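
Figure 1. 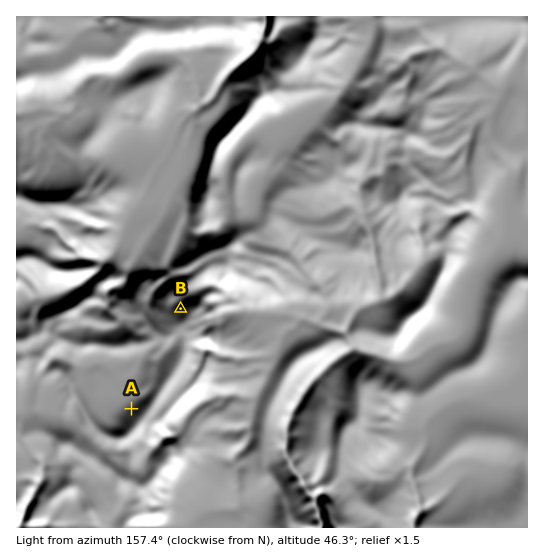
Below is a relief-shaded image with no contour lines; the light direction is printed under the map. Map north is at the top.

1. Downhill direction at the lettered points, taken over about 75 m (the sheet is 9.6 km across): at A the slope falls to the NW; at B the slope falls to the N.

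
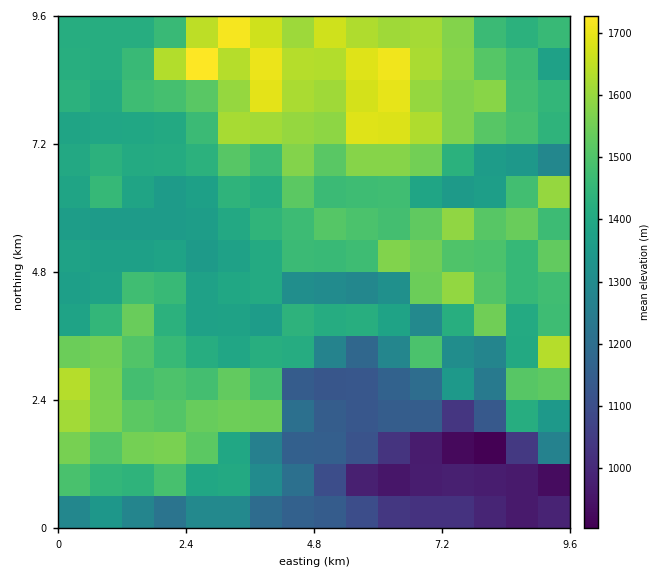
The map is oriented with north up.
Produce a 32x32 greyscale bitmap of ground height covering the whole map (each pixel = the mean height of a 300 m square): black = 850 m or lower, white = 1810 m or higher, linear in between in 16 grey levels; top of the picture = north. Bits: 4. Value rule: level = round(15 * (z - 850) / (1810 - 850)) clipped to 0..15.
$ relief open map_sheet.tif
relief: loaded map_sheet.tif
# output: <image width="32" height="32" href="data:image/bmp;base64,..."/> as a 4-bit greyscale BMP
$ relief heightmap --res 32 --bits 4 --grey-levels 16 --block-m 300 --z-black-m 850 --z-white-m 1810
<image width="32" height="32" href="data:image/bmp;base64,Qk12AgAAAAAAAHYAAAAoAAAAIAAAACAAAAABAAQAAAAAAAACAAATCwAAEwsAABAAAAAAAAAAAAAAABEREQAiIiIAMzMzAERERABVVVUAZmZmAHd3dwCIiIgAmZmZAKqqqgC7u7sAzMzMAN3d3QDu7u4A////AHZmZVZ4iHVFVEMzMzMiIiJ3mpdmZmZVVVVUMzMzIiIimqmJmHd3ZmdlMiIiIiIiIaqpqry5qohkMiIhEiISIRG7qqu7yphlMjNDIiERERJGy7u8u7mJl3ZnZUMyERE2iMu7u6q6q8p2VURVVDIVeIfMu6qqu7zZVERERFVESKqIzMuqqqq8yFRERFVEaEermszLqqqpqqlURERWaKdYm7zLu6qqmZial2VEVpumVnrNq7u6mZmImaqXV4mqdYh6zImbupmIh4mpmZmZl2qpiaqIibupiZmImYmYh2ab3JmaiImrqYiZl3dnZmaKzcupmoiImqmIiJmHeIiKzbqZqZuIiIiYiIiJqZmZm9qZmZq8iIiIiIiJmaqqq825vMqZmoiIiIiImZqauquqm9y7uZmIiIiIiImZqqqqqay6mry6iImYiIiJmaqpqrqYiYis3YmrmIiJqpmrqaqZiHeIiauZmpiJmaqZvKq6q7qYh3d4iImYmZmrqrurzNzLqZiIdoiJmJmavMvLrN3d3LqqqpiIiIiJm83cy7zd3czMu6qpmYiZmau83cu83dzMu8upqqmZu7u7vN3czd3tzLvLqZmZmavN3czd3L3d7sy7uqqYmZmZru7c3czN3d3czKqZiJmZmZvu7ezMzczMzMupmZmZmZmZrN7czM3MzMy7qpmq"/>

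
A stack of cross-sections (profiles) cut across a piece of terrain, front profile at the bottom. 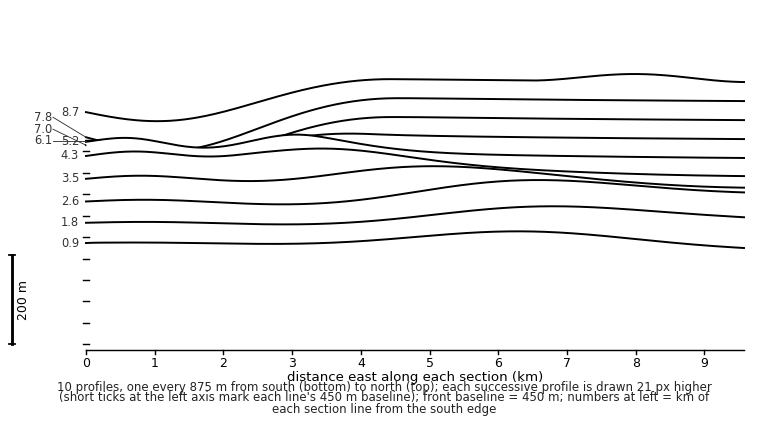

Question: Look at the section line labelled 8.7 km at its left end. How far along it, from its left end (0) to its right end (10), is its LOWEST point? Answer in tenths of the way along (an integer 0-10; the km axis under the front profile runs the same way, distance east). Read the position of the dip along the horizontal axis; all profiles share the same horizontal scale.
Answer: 1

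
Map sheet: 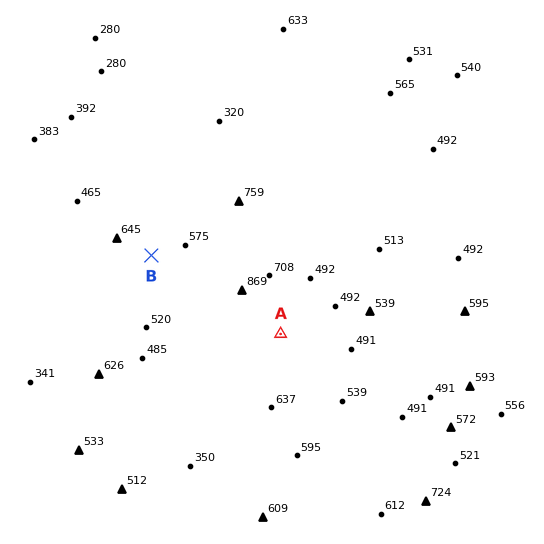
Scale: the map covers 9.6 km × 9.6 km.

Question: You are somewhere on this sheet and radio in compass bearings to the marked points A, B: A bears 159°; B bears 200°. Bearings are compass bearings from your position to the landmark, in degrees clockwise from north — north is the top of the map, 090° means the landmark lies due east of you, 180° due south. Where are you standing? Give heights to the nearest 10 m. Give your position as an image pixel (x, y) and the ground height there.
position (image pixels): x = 200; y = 123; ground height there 310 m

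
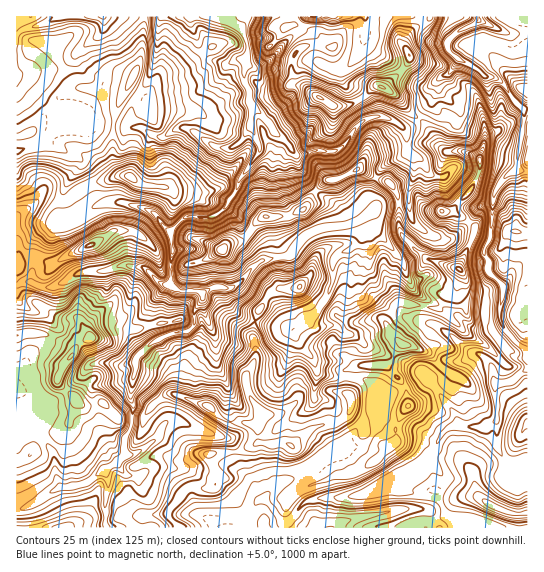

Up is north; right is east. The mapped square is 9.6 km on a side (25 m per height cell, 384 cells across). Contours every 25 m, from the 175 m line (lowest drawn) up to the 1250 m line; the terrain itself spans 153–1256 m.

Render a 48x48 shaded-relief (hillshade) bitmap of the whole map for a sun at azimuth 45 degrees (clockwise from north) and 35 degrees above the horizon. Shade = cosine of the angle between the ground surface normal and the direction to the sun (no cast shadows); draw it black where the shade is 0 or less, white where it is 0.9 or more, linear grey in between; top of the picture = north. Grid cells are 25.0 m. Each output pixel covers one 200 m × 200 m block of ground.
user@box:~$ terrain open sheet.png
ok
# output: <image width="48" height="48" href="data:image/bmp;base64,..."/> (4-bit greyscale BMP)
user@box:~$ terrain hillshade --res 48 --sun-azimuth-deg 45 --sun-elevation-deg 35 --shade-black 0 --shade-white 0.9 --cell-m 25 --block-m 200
<image width="48" height="48" href="data:image/bmp;base64,Qk32BAAAAAAAAHYAAAAoAAAAMAAAADAAAAABAAQAAAAAAIAEAAATCwAAEwsAABAAAAAAAAAAAAAAABEREQAiIiIAMzMzAERERABVVVUAZmZmAHd3dwCIiIgAmZmZAKqqqgC7u7sAzMzMAN3d3QDu7u4A////AMy7zMyomZeMypmZq6iavMy6mIiaqZdTVru7u8yompirqYmZq5mqzMy7uqq7mHVHqqqqu7ypq6iJh3iaqYmqu8zMvMy6h2e+3Jmqqqupu5iJmImqmZmZmIiau7qpmJvuy5mZiZuquZiaqZqqmZmZmHd3iaqqmJzbqpmZeJqpmZiZh5upiIeJqZmHeJmpiKu7mZmpiZmamJmYeKqYdmZ5mqqZiImZibzLiKqoiaqZl5mYm8uYeHiZmZmZmaupmrzJd6qYmaqZh5mavLhniqu6mImaqsuqq8y4ZqqZmamJqImal0Romqu6qZiqqrqZq6qod6qZmZmMyYmHQkq5m7u7upm6mYmqqImpiJqYeLrP6IlkWN63rcu8qYq6mJzLmIm6mqqGe93/2IeLze12zcq8mJzKmb7biJzKqql2rd3uyYi93dpIzLrNqby5iM64ib3KmZl4q8zduXirzMdJzMvdqJqYituHnN2orJmIqqu6qXmrvLZpvdzcdomqq6dpvMuJzZmZmoZ5qZqrzLh3vu3JZ6zKh3eru6ic25mZmYm7qJmbzcdW3+yoisuWaL3LuHvdt7vLmL3sqYeZu5VZ3bqqmZhme927d63cZcy5ic7Lu7ma23eZqqmZh4iIrMqXab3KaLqrqt3LzN3f63qXmpd4iKupqqqHiM3KeZvdqt3M3e/u6ouoiHZomqupmt2Hic3beLzLqt7N3v/YdYh3V5mqq6qqnOlpiM76d6mJq8y979dgEzNoaLzMzKu5nbVmWO/lZ6mZh3ebuTaCZjJomcyr3Ku5rWJXjf+Eibq7l1VnYzzldTaYirqK27u6uhO9zd12iczcqZmYZa/jRYvKh4mau8y6ohztqcmmiM3tupq6nP+Dnbvch2eJu7uqUK+2VarViczLq6qt7/5K3rmodndmmaqpRdtCNr/XrMuqmavN79I3qJpke8qIiZmpV7Y1m+/pvMuqqZq7pjJmVoplrdurqImZRqiLzL3pvbq7uql2M1abvMq2vcurdWd0GMzMp7vLvJm9y6l1WbvN3d66vtylKJZEfu3Llpu8u5re3KmZztve7v7cvN2SbLmb7+yXdkvMuqzdy6qrztzf//7by8xkvJe97tpUYy3Mqau7qqqs3dzv/9usyso0hmWN7bdGma/cvJqqqqqrzMze64itqrUAA2dt7aeL3ZvrvaqqqqmauorLl4q8qmAAJXiM7Iet23rtzaqqqpmJmJqqmavMpyAAFIaKlVnMunv97qqpmZiJmau7u7zccwABOLlkIozLuX796qmZmZmJmrvLu8zbYgAlv+t0J93LqZ/tk5mZmqmYmrvLvM3bYAKM/9p3vdy7qu/ZaJmZqqmZq8vMzM3aYAa+7LmbzKmrzf6HrJiJq6qqrMzMzLu5ICe8qau7qHnN/rZ6u4iJqqu7rN3Ny6mnAEaqiKqqdI7/+Giqqomquru6nN3NyqvHAViamrupVd/uuKq7qpq7vMy6nN3Ny97VE3mrzMuped26qqu6iZvMzNy5q97dzd22MnnO3Lqpm8uZqMyGiQ=="/>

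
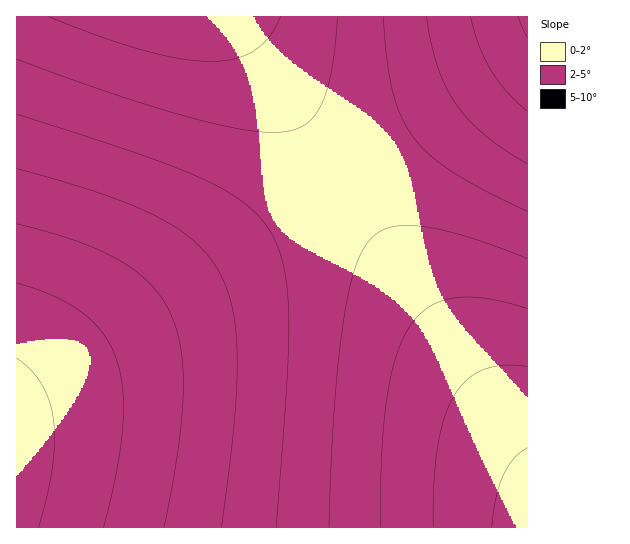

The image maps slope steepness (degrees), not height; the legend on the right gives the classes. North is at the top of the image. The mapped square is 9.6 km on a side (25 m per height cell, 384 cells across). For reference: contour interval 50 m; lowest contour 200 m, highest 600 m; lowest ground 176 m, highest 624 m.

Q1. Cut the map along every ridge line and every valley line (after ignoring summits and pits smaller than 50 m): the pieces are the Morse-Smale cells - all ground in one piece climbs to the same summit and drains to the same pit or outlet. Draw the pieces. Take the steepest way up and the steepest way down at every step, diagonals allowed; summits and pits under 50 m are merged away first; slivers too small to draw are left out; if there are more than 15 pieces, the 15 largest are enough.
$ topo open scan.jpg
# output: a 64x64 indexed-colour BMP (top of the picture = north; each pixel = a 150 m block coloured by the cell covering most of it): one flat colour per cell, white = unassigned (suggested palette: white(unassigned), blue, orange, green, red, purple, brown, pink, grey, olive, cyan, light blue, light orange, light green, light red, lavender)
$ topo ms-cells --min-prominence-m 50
<image width="64" height="64" href="data:image/bmp;base64,Qk12CAAAAAAAAHYAAAAoAAAAQAAAAEAAAAABAAQAAAAAAAAIAAATCwAAEwsAABAAAAAAAAAA////ALR3HwAOf/8ALKAsACgn1gC9Z5QAS1aMAMJ34wB/f38AIr28AM++FwDox64AeLv/AIrfmACWmP8A1bDFABERERERERERERERERERERERERERERERERERERERERERERERERERERERERERERERERERERERERERERERERERERERERERERERERERERERERERERERERERERERERERERERERERERERERERERERERERERERERERERERERERERERERERERERERERERERERERERERERERERERERERERERERERERERERERERERERERERERERERERERERERERERERERERERERERERERERERERERERERERERERERERERERERERERERERERERERERERERERERERERERERERERERERERERERERERERERERERERERERERERERERERERERERERERERERERERERERERERERERERERERERERERERERERERERERERERERERERERERERERERERERERERERERERERERERERERERERERMRERERERERERERERERERERERERERERERERERERERERMxEREREREREREREREREREREREREREREREREREREREREzEREREREREREREREREREREREREREREREREREREREREzMREREREREREREREREREREREREREREREREREREREREzMxERERERERERERERERERERERERERERERERERERERETMzERERERERERERERERERERERERERERERERERERERETMzMiERERERERERERERERERERERERERERERERERERETMzMyIhERERERERERERERERERERERERERERERERERERMzMzIiIhERERERERERERERERERERERERERERERERERMzMzMiIiIRERERERERERERERERERERERERERERERERMzMzMyIiIiIREREREREREREREREREREREREREREREREzMzMzIiIiIiEREREREREREREREREREREREREREREREzMzMzMiIiIiIiEREREREREREREREREREREREREREREzMzMzMyIiIiIiIhERERERERERERERERERERERERERETMzMzMzIiIiIiIiIhERERERERERERERERERERERERETMzMzMzMiIiIiIiIiIRERERERERERERERERERERERETMzMzMzMyIiIiIiIiIiIRERERERERERERERERERERERMzMzMzMzIiIiIiIiIiIiERERERERERERERERERERERMzMzMzMzMiIiIiIiIiIiIhERERERERERERERERERERMzMzMzMzMyIiIiIiIiIiIiIhEREREREREREREREREREzMzMzMzMzIiIiIiIiIiIiIiIREREREREREREREREREzMzMzMzMzMiIiIiIiIiIiIiIiIREREREREREREREREzMzMzMzMzMyIiIiIiIiIiIiIiIiERERERERERERERETMzMzMzMzMzIiIiIiIiIiIiIiIiIiERERERERERERETMzMzMzMzMzMiIiIiIiIiIiIiIiIiIhERERERERERETMzMzMzMzMzMyIiIiIiIiIiIiIiIiIiIhERERERERERMzMzMzMzMzMzIiIiIiIiIiIiIiIiIiIiIRERERERERMzMzMzMzMzMzMiIiIiIiIiIiIiIiIiIiIiIRERERERMzMzMzMzMzMzMyIiIiIiIiIiIiIiIiIiIiIiERERERMzMzMzMzMzMzMzIiIiIiIiIiIiIiIiIiIiIiIiEREREzMzMzMzMzMzMzMiIiIiIiIiIiIiIiIiIiIiIiIhEREzMzMzMzMzMzMzMyIiIiIiIiIiIiIiIiIiIiIiIiIhEzMzMzMzMzMzMzMzIiIiIiIiIiIiIiIiIiIiIiIiIiITMzMzMzMzMzMzMzMiIiIiIiIiIiIiIiIiIiIiIiIiIkQzMzMzMzMzMzMzMyIiIiIiIiIiIiIiIiIiIiIiIiIkREMzMzMzMzMzMzMzIiIiIiIiIiIiIiIiIiIiIiIiIiREREMzMzMzMzMzMzMiIiIiIiIiIiIiIiIiIiIiIiIiRERERDMzMzMzMzMzMyIiIiIiIiIiIiIiIiIiIiIiIiRERERERDMzMzMzMzMzIiIiIiIiIiIiIiIiIiIiIiIiJEREREREQzMzMzMzMzMiIiIiIiIiIiIiIiIiIiIiIiJEREREREREQzMzMzMzMyIiIiIiIiIiIiIiIiIiIiIiJEREREREREREMzMzMzMzIiIiIiIiIiIiIiIiIiIiIiIkREREREREREREMzMzMzMiIiIiIiIiIiIiIiIiIiIiIkRERERERERERERDMzMzMyIiIiIiIiIiIiIiIiIiIiIkRERERERERERERERDMzMzIiIiIiIiIiIiIiIiIiIiIiREREREREREREREREQzMzMiIiIiIiIiIiIiIiIiIiIiREREREREREREREREREQzMyIiIiIiIiIiIiIiIiIiIiREREREREREREREREREREMzIiIiIiIiIiIiIiIiIiIiJEREREREREREREREREREREMiIiIiIiIiIiIiIiIiIiJERERERERERERERERERERERCIiIiIiIiIiIiIiIiIiJEREREREREREREREREREREREIiIiIiIiIiIiIiIiIiIkREREREREREREREREREREREQiIiIiIiIiIiIiIiIiIkRERERERERERERERERERERERCIiIiIiIiIiIiIiIiIkRERERERERERERERERERERERE"/>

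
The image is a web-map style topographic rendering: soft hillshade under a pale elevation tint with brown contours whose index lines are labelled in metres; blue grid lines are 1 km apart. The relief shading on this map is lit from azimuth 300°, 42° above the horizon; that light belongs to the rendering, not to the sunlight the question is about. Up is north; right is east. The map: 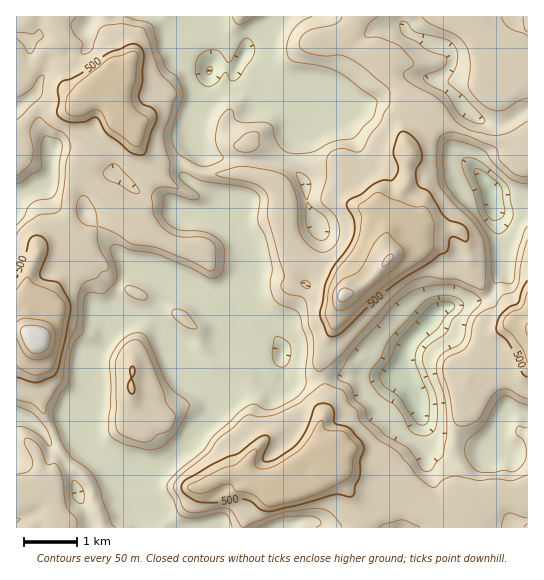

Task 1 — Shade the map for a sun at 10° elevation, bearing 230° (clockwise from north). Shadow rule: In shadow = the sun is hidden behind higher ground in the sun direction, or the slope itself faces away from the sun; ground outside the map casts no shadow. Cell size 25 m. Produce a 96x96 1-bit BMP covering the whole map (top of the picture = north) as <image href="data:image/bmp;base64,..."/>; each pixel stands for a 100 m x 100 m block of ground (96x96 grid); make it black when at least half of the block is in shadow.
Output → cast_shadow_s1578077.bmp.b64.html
<image width="96" height="96" href="data:image/bmp;base64,Qk2+BAAAAAAAAD4AAAAoAAAAYAAAAGAAAAABAAEAAAAAAIAEAAATCwAAEwsAAAIAAAAAAAAA////AAAAAAAAAHwAAAAAAAAAAAAAGHAAAAAAAAAAAAAAGPAAAAAAAAAAAAAAOOAAAAAAAAAAAAAAeOAAAAAAAAAAAAAAceAAAAAAAAAAAAAAceAAAAAAAAAAAAAAccAAAAAAAAAAAAAAY8AAAAAAAAAIAAAA58AAAAAAAAAcB/gAx4AAAAAAAYA8B/wA34AAAAYAAcA8D/wAvwAAAAcAAcB8D4AEfgAAAAeAAMB8DgAOeAAAAAMAAOH8AAAO8AAAAAAAAef4AAAe4AAAAAAAA//4AAA84AAAAAAAB//4AAB9wAAAAAAAP//4AAB5wAACAAAAP//4AAADwAACAAAAP/94AAADgAACAA8APf/4AAADgAACAA+AOf/4AAABgAAAAAfAG//wAAABgAAHwAEAA//wAAAAAAAPgAAAB//wAAAAAAAfAAAAH//wAAAAYAA/AAAAP//gAAAA4AA/AAAAD//AAAAB8AA+AAAAAA8AAAAB8AB+AAAAAAAAAAAB+AB+AAAAAAAAAAAB+AD8AAAAAAAAAAAD+AD8AAAAAAAAAAAD/AH4AAAAAAAAAAAD/AP4AAAAAAAAAAAH/AP4AAAAAAAAAAAf/gHwAAAAAAAAAAA//wAAIAAAAAAAAAA//wAAYAAAAAAAAAAP/4ABwAAAAAAAAAAAf4ABwAAAAAAAAAQA/8AAAAAAAAAAAAAB/8AAAAAAAAAAAAAD/8HAAAAAAgAAAAAf/wPAAAAAAwAAANgf+AMAAAAAAQAAAPgfwDAAAAAAAAAAAPAPADgAAgAAAAAAAPAAAHgABwAAAAAAAPAAAHgABwAAAAAAAPAEAPgAB4AAAAGAAPAGAfAAB4ABwAHAAfAGAYAAD4ADwAPAAfAPAAAD/4AHwACAAfAOAAAP/4AHwAAAD/AAAAAf/4AHgAAAD/AAAAA//wAHgAABH/gAGAA/gAAHAAADn/gAGAA/AAAGAAAH3/gAAAAeAAAOAABH//AAAAA8AAAOAALH//AAAAAQYAAOAAYH//AAAAAB4AAOAA4H//AAAAADwAAeAAAz/+AAAAAHgAA+AAAx/8AAAAAHAAB8AAAR/4AAAAAAOAf4AAAB/wAMAAAE+AfAAAAD/AAcAAAP8AAAAAAJ4AAeAAAPwAAAAAAZ4AAcAACPgAAgBwA94AAcAADfgADgBgB9wAAAAADfAADgAAB8AAAAAADvAAHAAAB4A4AAAABnAB/AAAAAH4AAAAB3AAfAAAAAPwAAAAH3AAAAAAAAfgAAAAP3AAAAAAAA+AAAAAf7AAAAAAAA+AAAAAfjgAAAAAAB8AAAAAfDgAAAAAAH4AAAAAPHgAAAAAAfwAAAAAOP0AAAAAA/AAAAAAOf+AAAAAAeAAAAAAPf+AAAAAAAAAAAAAP/+AAAAAAAAAAAAAP/AAAAAAAAAAAAAAP+AAAAAAAAAAAAADP+AAAAAABwAAAAAAP8AAAAAADgAAAAAAP+AAAAAAHgAAAAEAD+AAAAAAHAAAAAEAD+AAAAAAAAAAAAAA/+AAAAAAAAAAAAAH/+AAAAAAAAAAA="/>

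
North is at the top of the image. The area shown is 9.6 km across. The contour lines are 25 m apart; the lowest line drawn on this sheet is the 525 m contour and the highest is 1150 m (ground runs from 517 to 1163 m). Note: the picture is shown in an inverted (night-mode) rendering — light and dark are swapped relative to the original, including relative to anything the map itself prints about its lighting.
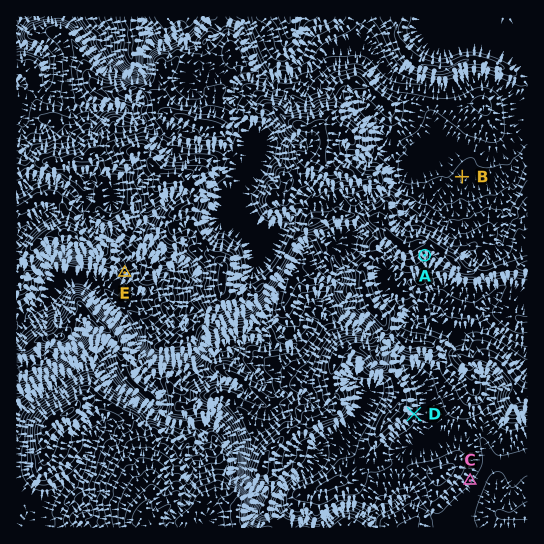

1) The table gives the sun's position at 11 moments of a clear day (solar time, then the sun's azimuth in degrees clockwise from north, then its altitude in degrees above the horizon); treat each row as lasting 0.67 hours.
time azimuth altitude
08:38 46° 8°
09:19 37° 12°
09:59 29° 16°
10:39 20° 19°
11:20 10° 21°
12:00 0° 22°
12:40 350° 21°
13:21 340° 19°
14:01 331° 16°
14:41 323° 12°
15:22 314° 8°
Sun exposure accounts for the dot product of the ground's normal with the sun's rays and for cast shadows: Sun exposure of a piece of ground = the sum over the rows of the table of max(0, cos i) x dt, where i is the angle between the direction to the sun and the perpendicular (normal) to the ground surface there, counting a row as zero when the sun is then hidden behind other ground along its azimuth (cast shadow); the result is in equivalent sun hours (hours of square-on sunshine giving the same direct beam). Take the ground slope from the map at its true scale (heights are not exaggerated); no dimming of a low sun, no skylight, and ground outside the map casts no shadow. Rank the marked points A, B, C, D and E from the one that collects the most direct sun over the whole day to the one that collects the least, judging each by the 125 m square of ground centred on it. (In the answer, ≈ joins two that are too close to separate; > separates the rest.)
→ B > D ≈ C > E ≈ A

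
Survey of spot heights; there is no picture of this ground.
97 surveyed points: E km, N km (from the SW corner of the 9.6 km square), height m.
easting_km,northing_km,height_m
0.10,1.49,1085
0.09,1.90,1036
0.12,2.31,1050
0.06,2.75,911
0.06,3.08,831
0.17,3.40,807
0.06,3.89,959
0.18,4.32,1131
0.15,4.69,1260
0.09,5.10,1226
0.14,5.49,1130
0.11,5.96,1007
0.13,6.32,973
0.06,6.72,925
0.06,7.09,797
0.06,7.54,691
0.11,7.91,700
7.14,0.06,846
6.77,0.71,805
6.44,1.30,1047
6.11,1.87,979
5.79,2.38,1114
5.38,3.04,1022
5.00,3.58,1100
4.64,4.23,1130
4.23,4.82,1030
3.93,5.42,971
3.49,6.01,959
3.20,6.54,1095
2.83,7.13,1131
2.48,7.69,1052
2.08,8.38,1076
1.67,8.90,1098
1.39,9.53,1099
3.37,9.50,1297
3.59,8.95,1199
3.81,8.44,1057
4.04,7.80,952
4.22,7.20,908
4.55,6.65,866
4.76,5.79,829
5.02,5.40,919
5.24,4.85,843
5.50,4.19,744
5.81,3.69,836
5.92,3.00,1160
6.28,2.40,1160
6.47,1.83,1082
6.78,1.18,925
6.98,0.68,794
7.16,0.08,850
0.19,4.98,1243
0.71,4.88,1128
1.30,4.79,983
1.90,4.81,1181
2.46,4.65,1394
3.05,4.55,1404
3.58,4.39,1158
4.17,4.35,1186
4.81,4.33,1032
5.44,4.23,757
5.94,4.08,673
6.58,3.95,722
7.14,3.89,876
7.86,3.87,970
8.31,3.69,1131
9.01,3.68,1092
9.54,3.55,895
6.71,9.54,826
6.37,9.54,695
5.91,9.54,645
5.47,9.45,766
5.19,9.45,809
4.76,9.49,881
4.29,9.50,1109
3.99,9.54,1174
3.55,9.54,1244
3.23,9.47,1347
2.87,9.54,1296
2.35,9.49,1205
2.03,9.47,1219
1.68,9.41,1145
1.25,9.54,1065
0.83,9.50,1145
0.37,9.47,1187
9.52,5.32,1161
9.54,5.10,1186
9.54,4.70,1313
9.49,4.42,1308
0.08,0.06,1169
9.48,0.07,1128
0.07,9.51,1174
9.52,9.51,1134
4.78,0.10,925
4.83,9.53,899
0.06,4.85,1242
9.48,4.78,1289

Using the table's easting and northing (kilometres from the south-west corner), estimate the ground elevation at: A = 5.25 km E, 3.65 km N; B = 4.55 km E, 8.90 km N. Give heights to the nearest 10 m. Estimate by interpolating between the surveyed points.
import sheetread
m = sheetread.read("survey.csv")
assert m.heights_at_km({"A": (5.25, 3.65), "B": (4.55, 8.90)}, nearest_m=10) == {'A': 980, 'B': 910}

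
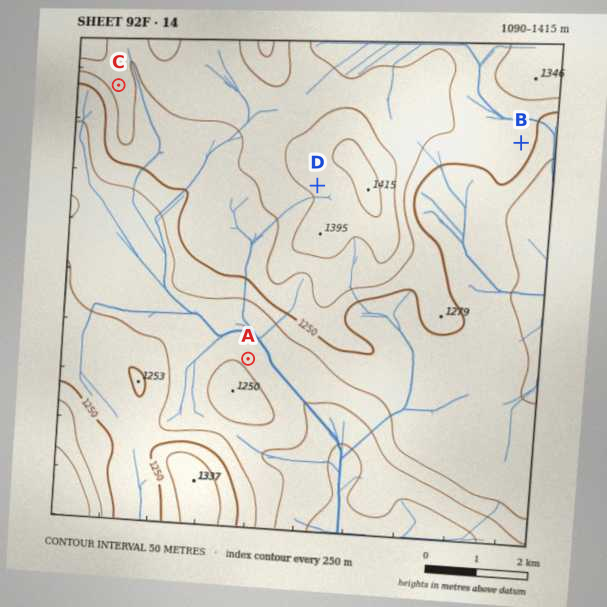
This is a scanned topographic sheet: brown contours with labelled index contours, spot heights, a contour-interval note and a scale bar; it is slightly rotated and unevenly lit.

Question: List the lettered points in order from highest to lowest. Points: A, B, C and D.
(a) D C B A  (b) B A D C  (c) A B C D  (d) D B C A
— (a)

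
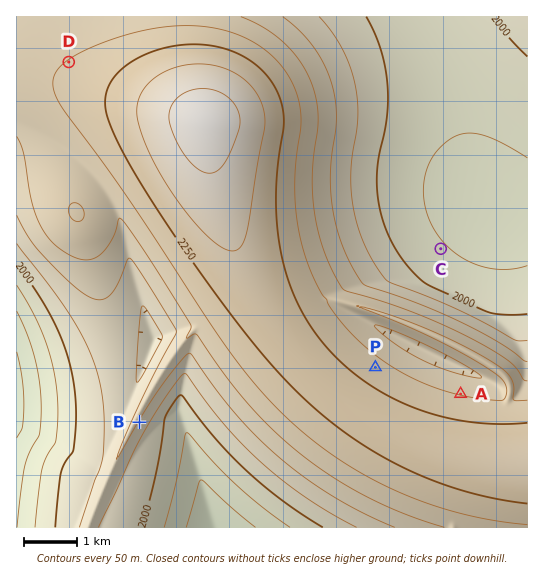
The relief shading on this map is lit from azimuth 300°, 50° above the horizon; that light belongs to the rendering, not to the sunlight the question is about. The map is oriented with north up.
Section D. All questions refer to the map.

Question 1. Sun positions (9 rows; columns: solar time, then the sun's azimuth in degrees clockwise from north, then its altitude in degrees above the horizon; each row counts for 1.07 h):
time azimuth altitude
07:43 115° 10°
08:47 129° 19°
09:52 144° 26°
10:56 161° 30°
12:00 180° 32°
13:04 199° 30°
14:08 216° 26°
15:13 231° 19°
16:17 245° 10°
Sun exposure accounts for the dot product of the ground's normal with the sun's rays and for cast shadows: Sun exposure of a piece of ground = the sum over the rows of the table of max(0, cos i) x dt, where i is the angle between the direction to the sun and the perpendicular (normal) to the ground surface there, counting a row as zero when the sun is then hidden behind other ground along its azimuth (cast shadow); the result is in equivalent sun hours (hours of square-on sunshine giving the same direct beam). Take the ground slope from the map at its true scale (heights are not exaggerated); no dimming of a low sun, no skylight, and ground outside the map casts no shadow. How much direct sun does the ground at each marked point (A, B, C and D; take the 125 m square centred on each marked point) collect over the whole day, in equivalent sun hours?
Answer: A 2.8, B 4.3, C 3.4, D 3.4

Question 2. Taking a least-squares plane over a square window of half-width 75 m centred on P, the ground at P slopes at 6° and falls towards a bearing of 36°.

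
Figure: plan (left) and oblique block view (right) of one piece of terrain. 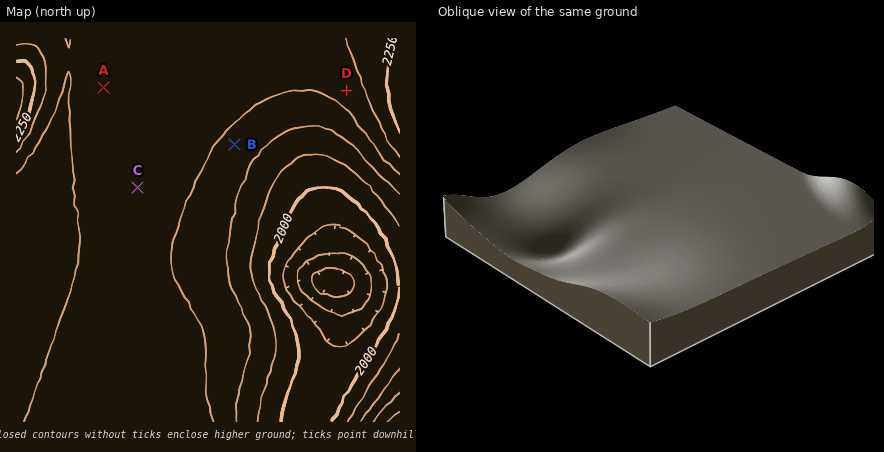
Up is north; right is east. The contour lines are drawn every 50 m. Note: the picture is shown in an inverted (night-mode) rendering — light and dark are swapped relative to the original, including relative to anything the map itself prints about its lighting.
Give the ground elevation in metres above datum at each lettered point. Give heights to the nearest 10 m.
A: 2160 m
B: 2140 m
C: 2160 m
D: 2170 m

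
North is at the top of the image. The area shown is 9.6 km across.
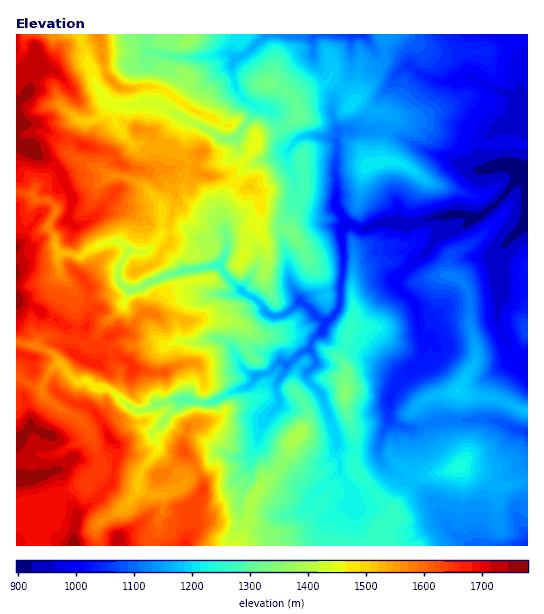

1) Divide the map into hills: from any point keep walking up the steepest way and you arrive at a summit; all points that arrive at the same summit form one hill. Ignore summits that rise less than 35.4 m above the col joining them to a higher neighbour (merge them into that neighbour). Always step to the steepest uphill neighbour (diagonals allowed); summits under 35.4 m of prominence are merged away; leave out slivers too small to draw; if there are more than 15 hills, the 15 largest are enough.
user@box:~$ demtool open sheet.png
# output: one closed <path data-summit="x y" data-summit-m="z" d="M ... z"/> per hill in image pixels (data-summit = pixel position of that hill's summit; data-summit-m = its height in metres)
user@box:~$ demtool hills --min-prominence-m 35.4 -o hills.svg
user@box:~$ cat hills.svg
<path data-summit="74 545" data-summit-m="1780" d="M527 34l-288 0-7 14-1 7-12-1-36 4-18-4-17-1-1 8 3 4 12 2 21 11 2 6-16 25-14-7-37 4-3 17 18 22 10-2 22 8 12 0 4-4-2 4 1 5 9 7-5 13 0 17 3 6 16 15 6 1 14 12 4 8-20 7-18-13-26 4-16 18-18 0-2 2-8 15 0 12 6 7 4 2-5 12 1 7 12 6 28 32 14-5 20 1 11-4 12 1 11 9 10 20 12 8-6 10-38 16-6 1-23-4-2 5-15 15 10 8 22 8 36 23 10-1 12-8-4 12 0 16-12 23 1 20-3 9-6 11 0 6 237-1-19-16-14-26-10-10-42-29-4-8-1-9-31 2-10-3-1 6 4 8 0 12-19 15-10-9-13-5-17-15-20-12-2-13 6-14 14-15-3-19 11-20 6-6 13 11 4 0 6-6 0-4-7-11 2-5 2-5 10-8 2-8 10-8 5-11 0-20 4-24-3-29 6-8-11-15 1-25-2-15 2-12-1-16 3-9 23 0 16-2 9 1 36 20 26 8 24 12 12 0 16-5 14 2 6 6-23 29-15 12-9 4-11-4-16 1 1 8 5 8-15 7-16 19-8 4-18 18 1 8 16 14 6 22 10-1 20-19 9-5 31-5 10-5 0-35 4-6 25-24z"/><path data-summit="17 300" data-summit-m="1771" d="M19 191l-3 1 1 150 21 4 13 7 24 28 11 0 8 6 15 2 26 21 15-1 23-10 17 0 16 4 37-14 9-6 3-7-12-8-10-20-11-9-12-1-11 4-20-1-14 5-21-25-20-16 5-16-9-6-1-15 10-17-1-3-7-6-6-1-22 6-12 10-20-3-6-9 0-9-7-8 8-20-7-7-10 0-4-2-4-5z"/><path data-summit="30 152" data-summit-m="1767" d="M79 34l-63 1 0 156 15 3 4 5 4 2 10 0 7 7-8 20 7 8 0 9 6 9 20 3 12-10 22-6 10 4 5 6 17 0 14-16 2-28-14-17-10-7-14-6-16-2-5-4 6-12 19-9 3-6-17-21 1-14 5-4-14-3-12-19z"/><path data-summit="346 393" data-summit-m="1350" d="M446 217l-11 0-24 8-26-3-18 7-9 0-11-6-6 8 3 29-4 24 0 20-5 11-10 8-2 8-10 8-2 5-2 5 7 11 0 4-9 8 1 8 15 16 15 50 9 3 30 0 2-2 9-24 3-28 10-19 20-17 2-23-4-8-3-21-3-6-16-14-1-8 18-18 8-4 16-19 15-7z"/><path data-summit="458 467" data-summit-m="1234" d="M389 417l-10 28 1 15 6 7 25 15 20 17 18 30 8 8 12 9 59-1 0-112-2-2-41-13-19 3-27 0-24 8-6 0-14-6z"/><path data-summit="459 391" data-summit-m="1187" d="M499 286l-5 5-36 7-9 5-20 19-10 2 4 12 0 19-10 12-12 9-10 19-3 21 3 5 12 6 12 2 24-8 27 0 19-3 43 14 0-67-10-3-5-5-13-29-3-9 3-18z"/><path data-summit="371 165" data-summit-m="1213" d="M382 129l-20 2-19-1-4 2-3 8 0 68 13 17 9 4 9 0 18-7 26 3 24-8 11 0 7-3 10 0 8 4 7-1 21-16 22-28-6-6-8-2-6 0-16 5-12 0-24-12-26-8-14-9z"/><path data-summit="17 481" data-summit-m="1771" d="M18 377l-2 0 0 136 10 4 5-11 18-4 9-7 27-12 14-14 1-9-5-17-10-18-6-6-30-18-8-12-7-2z"/><path data-summit="186 545" data-summit-m="1675" d="M253 451l-15 7-5 0-12-7-9 8-3 6-19 10-9 12-18 7 0 18-4 7 0 9-6 9-1 8 78 1 1-6 6-11 3-9-1-20 12-23z"/><path data-summit="297 436" data-summit-m="1395" d="M294 359l-7 6-10 16-1 10 3 5 0 8-14 15-6 14 0 10 39 30 13 5 11 9 18-15 0-12-4-8 0-16-15-43-13-13 0-9z"/><path data-summit="110 439" data-summit-m="1702" d="M86 381l-7 2-3 17-7 13 10 6 9 10 7 14 6 26 38 9 5-11 15-18 0-5-7-11 9-8 20-25-8-1-23 10-15 1-26-21-15-2z"/><path data-summit="99 35" data-summit-m="1574" d="M146 34l-66 1 15 48 12 19 15 4 33-4 14 7 14-20 2-5-2-6-21-11-12-2-3-4 1-9z"/><path data-summit="527 329" data-summit-m="1071" d="M527 223l-24 24-6 10 0 18 3 12 0 14-3 11 2 12 14 33 12 8 3-1z"/><path data-summit="118 545" data-summit-m="1745" d="M138 489l-7 12-8 8-26 15-1 12 2 10 54-1 1-8 6-9 0-9 4-7 0-17-10 0z"/><path data-summit="185 452" data-summit-m="1626" d="M166 421l-14 12 7 11 0 8 27 29 4-6 19-10 11-14-23-16-14-4z"/>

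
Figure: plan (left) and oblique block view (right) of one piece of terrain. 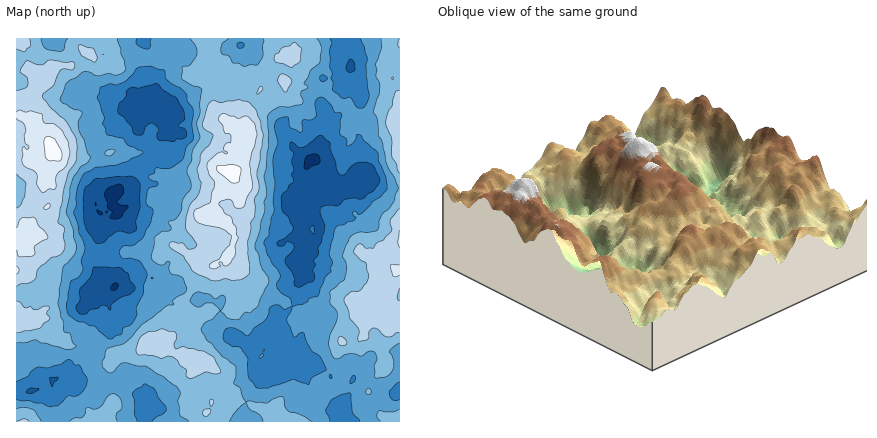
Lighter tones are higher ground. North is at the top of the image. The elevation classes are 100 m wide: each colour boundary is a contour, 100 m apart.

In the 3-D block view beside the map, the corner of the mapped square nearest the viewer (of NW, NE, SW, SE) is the SW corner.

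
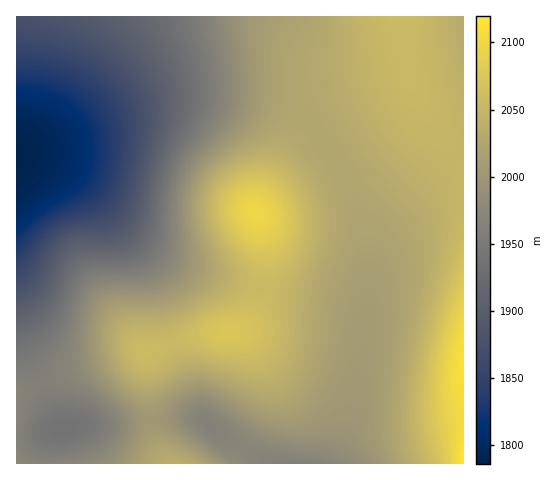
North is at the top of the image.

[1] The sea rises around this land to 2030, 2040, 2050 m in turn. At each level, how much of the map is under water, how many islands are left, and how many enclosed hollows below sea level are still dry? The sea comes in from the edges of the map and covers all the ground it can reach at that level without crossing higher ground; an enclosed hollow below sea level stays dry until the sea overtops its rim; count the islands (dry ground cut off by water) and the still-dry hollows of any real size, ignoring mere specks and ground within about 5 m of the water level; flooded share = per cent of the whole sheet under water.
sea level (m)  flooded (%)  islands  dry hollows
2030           66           1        0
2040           75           1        0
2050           84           1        0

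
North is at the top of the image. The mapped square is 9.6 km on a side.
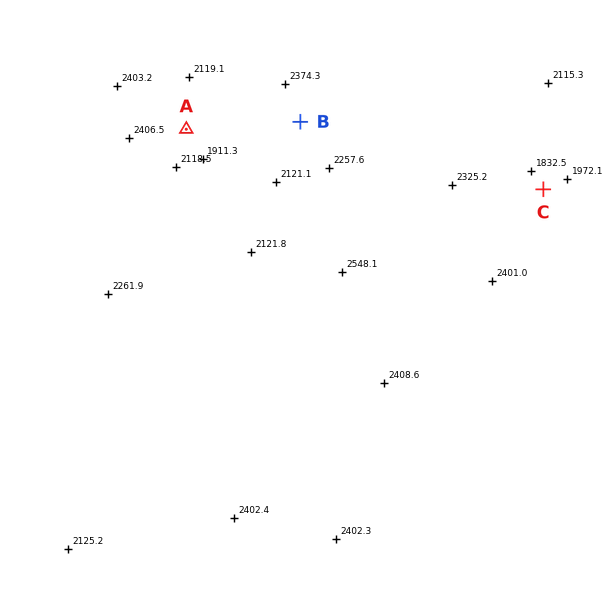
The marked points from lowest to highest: C A B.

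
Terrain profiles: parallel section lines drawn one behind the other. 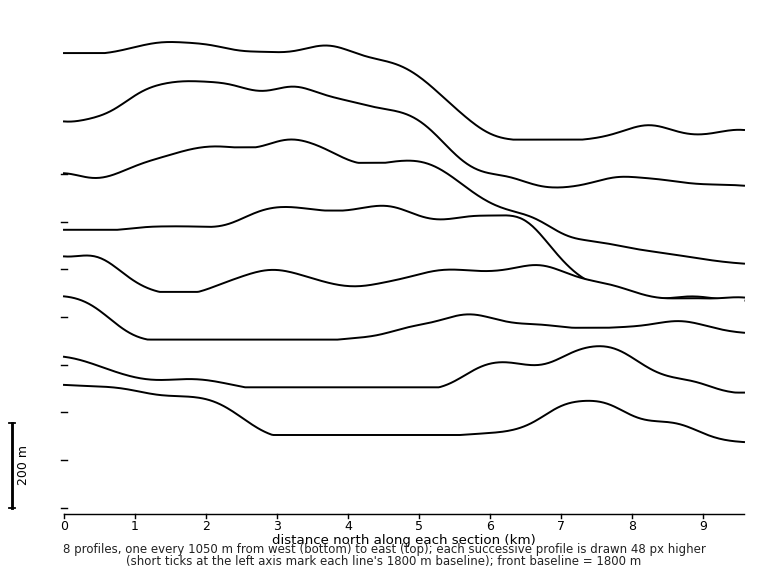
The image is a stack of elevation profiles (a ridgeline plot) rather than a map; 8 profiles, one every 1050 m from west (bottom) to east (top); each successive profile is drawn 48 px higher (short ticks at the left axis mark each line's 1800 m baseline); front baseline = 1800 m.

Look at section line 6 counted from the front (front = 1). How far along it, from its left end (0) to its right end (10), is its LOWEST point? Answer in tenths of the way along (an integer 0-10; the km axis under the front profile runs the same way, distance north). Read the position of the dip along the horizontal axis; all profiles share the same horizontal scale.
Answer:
10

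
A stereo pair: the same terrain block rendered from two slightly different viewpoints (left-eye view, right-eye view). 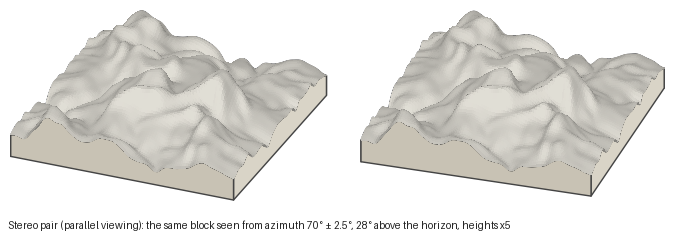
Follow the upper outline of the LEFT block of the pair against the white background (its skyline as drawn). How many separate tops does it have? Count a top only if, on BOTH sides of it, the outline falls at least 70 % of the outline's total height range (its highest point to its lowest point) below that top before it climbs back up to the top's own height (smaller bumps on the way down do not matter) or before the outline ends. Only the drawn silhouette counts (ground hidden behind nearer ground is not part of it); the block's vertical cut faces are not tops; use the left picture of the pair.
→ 0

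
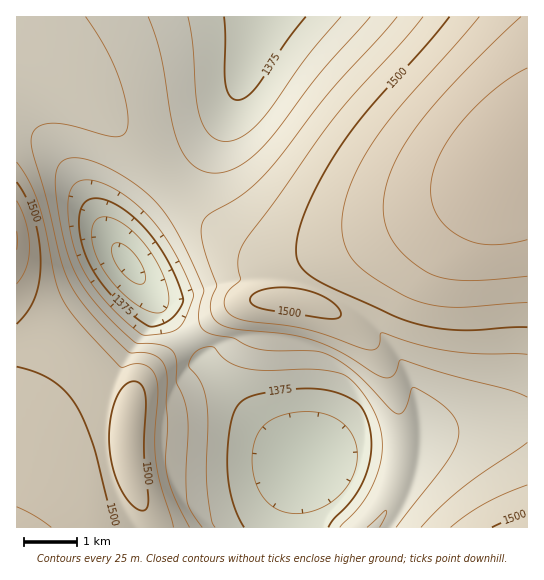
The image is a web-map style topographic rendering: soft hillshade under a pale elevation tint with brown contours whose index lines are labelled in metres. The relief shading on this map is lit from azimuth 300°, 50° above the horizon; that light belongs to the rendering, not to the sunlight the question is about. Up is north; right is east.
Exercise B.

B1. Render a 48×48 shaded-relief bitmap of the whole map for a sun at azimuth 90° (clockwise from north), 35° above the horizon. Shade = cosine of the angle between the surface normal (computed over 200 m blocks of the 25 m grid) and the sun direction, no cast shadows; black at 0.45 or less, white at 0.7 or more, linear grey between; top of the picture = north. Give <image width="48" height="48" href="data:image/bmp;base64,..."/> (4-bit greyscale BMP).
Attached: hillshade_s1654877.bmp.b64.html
<image width="48" height="48" href="data:image/bmp;base64,Qk32BAAAAAAAAHYAAAAoAAAAMAAAADAAAAABAAQAAAAAAIAEAAATCwAAEwsAABAAAAAAAAAAAAAAABEREQAiIiIAMzMzAERERABVVVUAZmZmAHd3dwCIiIgAmZmZAKqqqgC7u7sAzMzMAN3d3QDu7u4A////AIiIiImZh4m8zLqZmIh3UzRnh1VVVmZmZ4iIiIiZd5rNy6qpmYh3ZDNGeGVVVmZmZ4iIiIiYZ6zduqqpmYh3dkI0aHVVVmZmZ4iIiIiHaL3cuqqqmYiHdlMjWIZVZmZmZ4iIiIiGec3LuqqqmZiHdmQiV4dVZmZmd4iIiIh2es3Lu6qqmZiHdmUiRohmZmZmd4iIiIhmit26u7qqmZiHdmUxNohmZmZmd4iIiIhli927u7qqmZiHdmUyNoh2ZmZnd4iIiIhli9y7u7qqmYiHdmUyNol2ZmZ3d4iIiIhlit27u6qpmYiHdmUyNol2Zmd3d4iIiIhlet27uqqZmIiHd2UyRpl2Zmd3d4iIiIhles3LqqmZiIiHd2UyR5h2Znd3d4iIiIh1ac3LqpmIiIiHd2UjWJhmZ3d3d3iIiIiGab3bqZiIiIh3d2QkaJdmd3d3d3iIiIiXaKzcqId3d3h3d1M1eZdnd3d3d4iIiImZeJvMqHZnd3d3dUNWiYZnd3d3d4iIiJmqmImqqGZmd3d3ZEVomHZ3d3d3d4iIiZqruXiIh3ZmZ3dlVVZ5l2Z3d3eId4iImaq7uoZlVVZmZ2ZmZniZdmZ3d3iId4iJmqvMy5YzM0VWZ3Znd4mXZmZ3d3iId5mZq7zMuoYxESRWZ3d3iJh2ZmZ3d4iIh5mqu83cuXUyACNWZ3eIiHdmZmZ3d3iIiKqrzN3cqGQyIiNFZ3iId2ZmZmZ3d3iIiLu83d3Ll1MhI0VWZ3d3ZmZmZmZ3d3eIiMzN7u3KhkISI0VmZmZmZmZmZmZ3d3d4iM3e7u25dTIiNFVmZmZmZmZmZmZ3d3d4iN3v/tyoZCIjRVZmZmZmZmZmZmZnd3d4iN7v/tuXUyI0VWZmZmZmZmZmZmZnd3d3iO7/7cqGQzNFVmZmZmZmZmZmZmZnd3d3iO7u7bl1Q0RWZ3ZmZmZmZmZmZmZmd3d3iN7u26hlRFVnd3dmZmZmZmZmZmZmd3d3iN3dypdlVWZ3d3dmZVVVVVZmZmZmd3d3iMzMqYZlVmeIiHdmZVVVVVVWZmZmZ3d3iLu6mHZmZ3iIiIdmVVVVVVVVZmZmZ3d3iLqpiHZmd4iZmIdmVVVVVVVVVmZmZnd3eKqYh3d3eImZmYd2VVVVVVVVVWZmZnd3eJmId3d3iJmZmYh2VVVVVVVVVVZmZmd3d4iId3d4iJmZmZh2VURVVVVVVVZmZmd3d4iHd3eIiZmaqZh2VURFVVVVVVVmZmZ3d4h3d3iIiZmaqpiGZVRFVVVVVVVWZmZ3d4h3eIiImZmaqpmHZVRFVVVVVVVVZmZnd4h3iIiImZmaqpmHZVVVVVVVVVVVZmZnd4iIiIiImZmaqpmHZlVVVVVVVVVVVmZmd4iIiIiImZmaqpmIdlVVVVVVVVVVVWZmd4iIiIiImZmZqpmYdmVVVVVVVVVVVWZmZ4iIiIiImZmZmZmYd2ZVVVVVVVVVVVZmZoiIiIiImZmZmZmYh2ZlVVVVVVVVVVZmZoiIiIiImZmZmZmYh3ZmVVVVVVVVVVVmZg=="/>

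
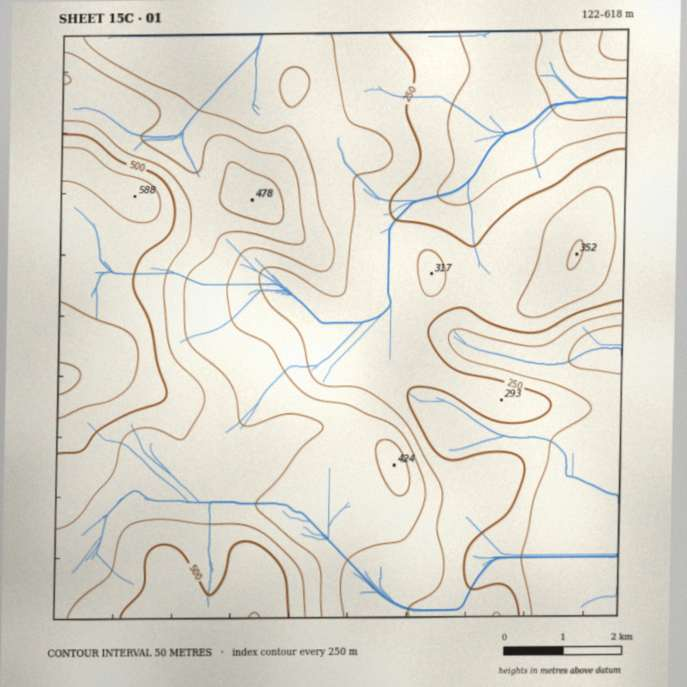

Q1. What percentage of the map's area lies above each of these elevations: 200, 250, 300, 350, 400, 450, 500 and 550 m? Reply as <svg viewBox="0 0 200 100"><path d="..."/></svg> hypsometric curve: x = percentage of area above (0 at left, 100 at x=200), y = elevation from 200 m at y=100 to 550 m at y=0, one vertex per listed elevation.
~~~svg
<svg viewBox="0 0 200 100"><path d="M172 100l-20-14-36-15-29-14-24-14-26-14-15-15-16-14"/></svg>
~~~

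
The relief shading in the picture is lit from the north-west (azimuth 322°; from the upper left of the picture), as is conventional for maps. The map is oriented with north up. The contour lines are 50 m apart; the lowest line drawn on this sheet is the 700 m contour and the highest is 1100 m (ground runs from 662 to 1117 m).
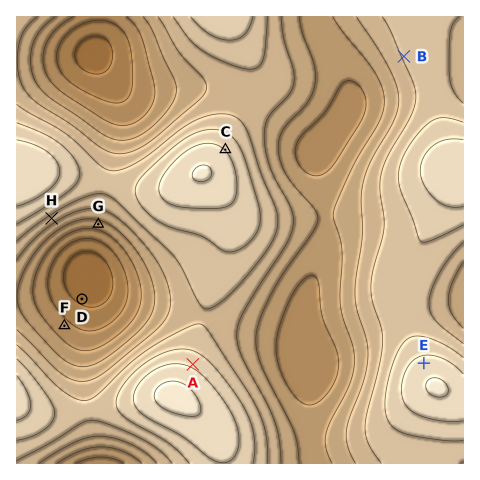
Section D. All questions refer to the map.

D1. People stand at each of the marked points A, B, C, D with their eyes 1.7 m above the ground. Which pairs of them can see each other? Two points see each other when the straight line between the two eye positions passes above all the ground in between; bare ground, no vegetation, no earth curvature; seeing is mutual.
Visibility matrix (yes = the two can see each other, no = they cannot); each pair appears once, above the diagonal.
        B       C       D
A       yes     no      no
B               yes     no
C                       no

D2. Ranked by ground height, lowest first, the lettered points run F G H E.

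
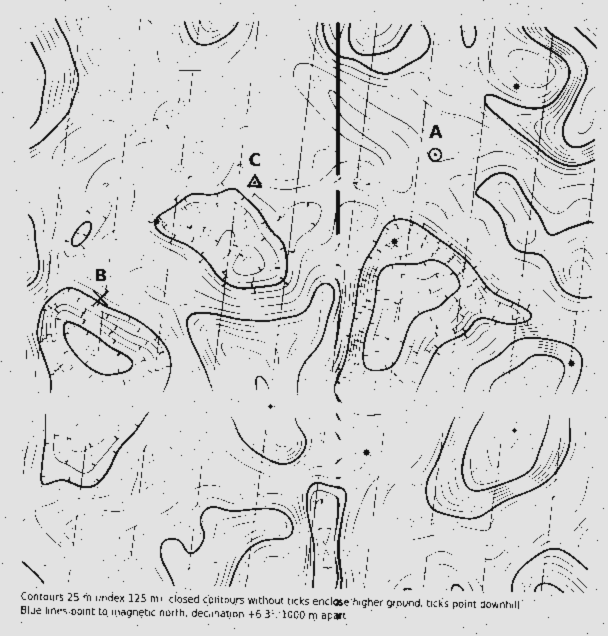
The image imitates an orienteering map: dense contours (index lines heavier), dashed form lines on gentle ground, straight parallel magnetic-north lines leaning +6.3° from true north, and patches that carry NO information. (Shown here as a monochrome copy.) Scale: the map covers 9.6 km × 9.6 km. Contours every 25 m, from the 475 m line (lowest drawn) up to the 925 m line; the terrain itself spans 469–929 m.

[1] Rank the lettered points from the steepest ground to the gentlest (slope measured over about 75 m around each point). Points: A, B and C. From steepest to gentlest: B C A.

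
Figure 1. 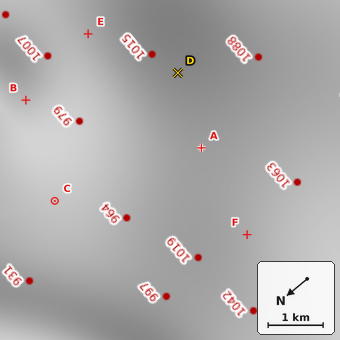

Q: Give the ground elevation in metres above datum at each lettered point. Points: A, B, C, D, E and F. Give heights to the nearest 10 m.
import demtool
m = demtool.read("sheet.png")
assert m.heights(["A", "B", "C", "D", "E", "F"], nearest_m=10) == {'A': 1000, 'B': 990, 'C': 980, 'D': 1020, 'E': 1010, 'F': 1050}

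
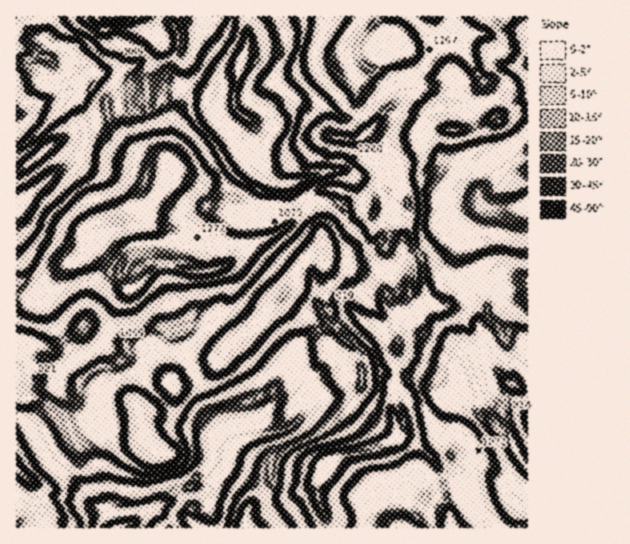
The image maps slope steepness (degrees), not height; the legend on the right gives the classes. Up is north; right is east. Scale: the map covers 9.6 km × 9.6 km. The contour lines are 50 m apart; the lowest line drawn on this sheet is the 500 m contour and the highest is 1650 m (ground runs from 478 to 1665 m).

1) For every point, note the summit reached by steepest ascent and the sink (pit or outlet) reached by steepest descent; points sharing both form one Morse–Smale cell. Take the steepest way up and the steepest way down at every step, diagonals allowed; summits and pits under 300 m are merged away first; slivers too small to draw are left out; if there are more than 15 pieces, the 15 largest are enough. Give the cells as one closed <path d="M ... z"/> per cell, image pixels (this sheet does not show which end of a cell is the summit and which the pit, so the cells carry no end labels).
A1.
<path d="M285 297l-14 8-13 19-31 21-18-16-15-4-7 0-17 7-15 15-3 7 20 29 1 8-18 17-16 1 2 10-2 5-38 1-7-4-9 0-6-4-14-2-10-8-16-8-13-2-9-4-1 24 13 9 22 36 19 17 13 8 6 14 5 4 12 4 5 5 4 14 15-4 15-12 20-8 10-13 20-6 1-7 13-11 5-12 3 4 8 2 2 6-8 12-12 8-6 0 6 3 2 7 3 30 34 1-1-9 3-10 25-24 7-28 11-10 30-14 18-13 14-15 8-19 0-19-15-3-11-13-6-2-13-26z"/><path d="M317 201l-11 6-13 16-14 9-26 12-16 11-10 9-17 7-28 0-19-10-26 26-10 2-8-15 1-9-10-6-12-14-19 15-13 4-11 14-8 15-8 7-23-3 0 96 5 3 18 3 16 8 10 8 14 2 6 4 9 0 7 4 38-1 2-5-3-11 15 1 12-8 8-10-1-8-20-29 3-7 15-15 17-7 7 0 15 4 13 14 4 2 4-1 28-20 10-15 16-14 1-4 12-12 2-12 2-4 24-14z"/><path d="M450 16l-75 0 8 11-1 12 17-3 8 6 1 4-3 5-22 1-5-4-13 3-20 0-4-4 6-12 12-14 0-5-112 0 1 27-9 22-6 40 8 10 12 8 3 7-1 24-10 9 3 6 11 10 14 5 18-1 11 16 12 0 3 2 5-10 9-3 10 3-2 11 6 6 16-3 2 3 22 4 6 7 15-3 3-7-2-10-6-4 3-9-1-11-14-18-1-7-11-6-10-11 16-16 0-4 6-7-5-12 0-5 3-6 16-8 10 0 6-3 13-23 3-2 28-1-12-15z"/><path d="M191 87l-24 5-10 15-9 4 8 35 12 16 1 9-6 10-10 25-8 15-4 4-6 2-5 0-11-6-3 8-17 16 11 14 10 6-1 9 8 15 10-2 26-26 15 8 15 3 26-4 12-7 6-6 16-11 20-8 14-9 16-14 3-6 10-6-2-2-12 0-11-16-18 1-18-8-11-13-13-25 1-11 11-12-7-5-3-7-15 0-17-14z"/><path d="M417 252l-7 5-5 0-10 15-9-5-33 0-7-8-11 0-11-5 0 17-3 14 8 21-1 5 5 12 8 5 16 18-1 13 5 8 0 19-8 19-14 15-18 13-30 14-11 10-7 28-25 24-3 10 2 9 78 0 0-13-8-21 0-20 3-8 7-6 47-9 22-17 0-7 8-6-1-12-8-10-3-8 5-9-2-8 4-16-3-25 1-10 14-8 5-6 0-7-7-9 0-14 4-7 10 1 0-12z"/><path d="M147 111l-6 2-15 0-8-2-23 8-12 0-3-5 5 15 0 13-5 15-26 16-32 28-6 1 1 78 18 9 11-2 20-23 13-4 30-24 7-7 3-8 11 6 5 0 6-2 4-4 8-15 10-25 6-10-1-9-12-16-4-15 0-9z"/><path d="M490 16l-39 0 0 15 12 15-28 1-3 2-13 23-6 3-10 0-16 8-3 6 0 5 5 12-6 7 0 4-16 16 10 11 11 6 1 7 14 18 1 11-3 9 6 4 2 10-1 14 7 26 3 3 21-18 4-16-8-20 17-21 3-10-2-6-12-2-1-5-16-12 4-27 21-11 10 5 12 2 22-10 16-2 12 1 7-3 0-66-21-2-13-8z"/><path d="M479 279l-7 8 0 11-2 3-5 0-6 4-20 2-10-7-6 5-5 2-7 8-12 6-3 12 3 25-4 16 4 12-4 5 0 8 6 7 3 8 0 7-8 6 0 7 18 7 22 22 5 10 3 12 9-1 3 3 4 12-11 14 0 12 2 3 8-3 17-12-15-26-4-20-6-10 5-22-4-12 1-14 8-6 5 0 15 14 5 0 5 4-2-11-16-28-9-24 3-9 3-2 4 1 7-10-1-11 8-9-1-15-6-10z"/><path d="M39 16l-23 1 1 184 5 0 32-28 26-16 5-15 0-13-10-26 0-4 2 0 6 20 12 0 24-9 0-9-7-20-10-8-4 0-7-9-13-3-12-13-20-5-3-4z"/><path d="M397 435l-23 16-47 9-7 6-3 8 0 20 8 21 1 13 125-1-2-14 11-14-4-12-3-3-9 1-3-12-5-10-22-22z"/><path d="M246 16l-97 0 15 22 0 7-11 14-6 16 1 35 7-2 12-16 18-5 16 2 17 14 15 0 6-38 9-22z"/><path d="M147 16l-106 0-1 11 3 12 3 4 20 5 12 13 13 3 7 9 4 0 10 8 7 20 0 10 7 2 15 0 7-3 0-40 16-25 0-7z"/><path d="M466 403l-11 2-3 8 0 10 4 12-5 22 6 10 4 20 12 22 4 3 4-3 8 6 10 12 28 1 1-61-11-13-8-20-14-5-9-12-5 0z"/><path d="M18 417l-2 1 0 109 98 1-3-14-5-5-12-4-5-4-4-12-34-27-18-31-8-10z"/><path d="M527 97l-6 3-12-1-16 2-22 10-12-2-10-5-21 11-4 27 14 10 3 7 13 4 3-3 13 7 5 4 0 5 5-13 10-8 20-10 18 4z"/>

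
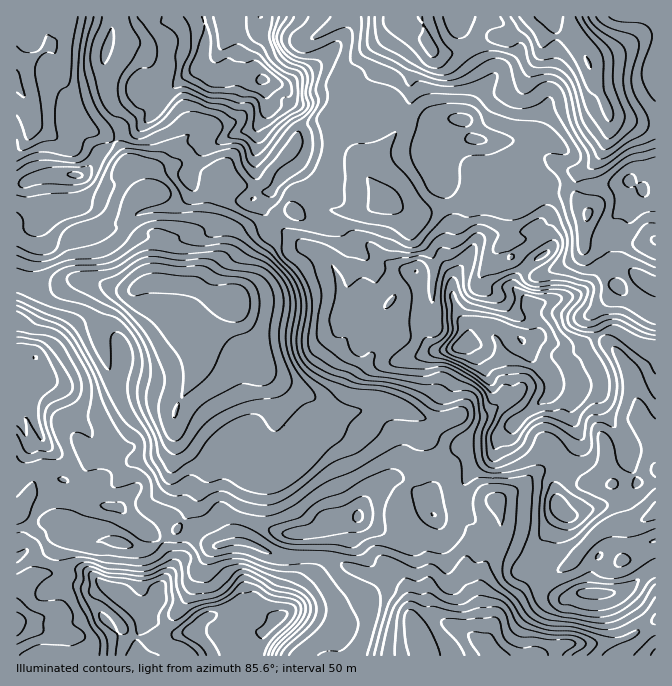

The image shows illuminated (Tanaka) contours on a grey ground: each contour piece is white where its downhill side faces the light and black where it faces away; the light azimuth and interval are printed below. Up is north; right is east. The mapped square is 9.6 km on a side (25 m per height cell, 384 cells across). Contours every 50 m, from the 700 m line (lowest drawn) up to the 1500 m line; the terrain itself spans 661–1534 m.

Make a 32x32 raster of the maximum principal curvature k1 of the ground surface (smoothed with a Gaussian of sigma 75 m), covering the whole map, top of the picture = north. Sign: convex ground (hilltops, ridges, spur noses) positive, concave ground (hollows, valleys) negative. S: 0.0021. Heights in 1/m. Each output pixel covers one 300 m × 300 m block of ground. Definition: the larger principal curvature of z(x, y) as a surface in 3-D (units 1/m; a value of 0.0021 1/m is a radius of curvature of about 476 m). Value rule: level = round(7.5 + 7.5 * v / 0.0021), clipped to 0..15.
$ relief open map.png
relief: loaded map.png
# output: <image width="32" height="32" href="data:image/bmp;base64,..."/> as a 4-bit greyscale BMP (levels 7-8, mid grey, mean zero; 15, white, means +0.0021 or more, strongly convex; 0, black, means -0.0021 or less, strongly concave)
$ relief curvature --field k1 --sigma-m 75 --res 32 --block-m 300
<image width="32" height="32" href="data:image/bmp;base64,Qk12AgAAAAAAAHYAAAAoAAAAIAAAACAAAAABAAQAAAAAAAACAAATCwAAEwsAABAAAAAAAAAAAAAAABEREQAiIiIAMzMzAERERABVVVUAZmZmAHd3dwCIiIgAmZmZAKqqqgC7u7sAzMzMAN3d3QDu7u4A////AJqXm6quifd4nIiMmKmHiomIiNfb/YneqYyGmYebqJuJqXqu26z73/qKtpqoet/cqZqc/t92fpioiLqbmbvL7f2qv4duurx4qXl5iom8l6luyoh2m8Z4i6mprKqJiaqcrKh4jOidrO79zKermnjNp4mKit16mcmIiq2IyqZ4zt25mbmayKind4l6qZnHeNqGrKinmLeZl4h5iKmZnrmZqcnfmJq4iqiIeIeJeq3aedfZ22mppnmqiJmImZiK/Vy6p7qKmYeIiaiIiHeaa677rIiby4uIiIh4mJmJqH916ruYrJqMqYeJeLqs7sjNq9ibeduojpiImYrKqpjv+62r2d+qqbyYiZiYq5mYl/77yX/op4moiIhlhpuZeK3oj/2nl4l4lnh4hna6qam/l+yd+qyaiahnh6l7vJi/3PiPyXnLrKu6vMuJveuLp5rbePx6ppqYm4d5mMuIqZZ6nKvLjKeIq6jNus3GiJdoioh4yWm6682Zd9l5y5iYd6uIiKndu63vtYmpbKvIh5mqaIiZqcyKefuqncvXyZiJmbyprqeZeJiJ+Xac97aImKnJmqt2eImYqs1oh/3pmqqruHe7d4mKibub3d3/p4mZyauZy4mamXrJqM672eyaqneLyZt3ipiK14h/etRbyHhpqox6eIiYiNipjojniMp4i6nKqZqY"/>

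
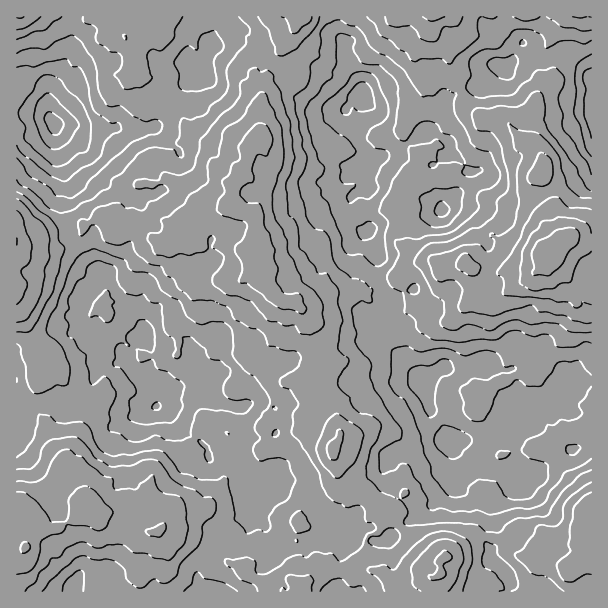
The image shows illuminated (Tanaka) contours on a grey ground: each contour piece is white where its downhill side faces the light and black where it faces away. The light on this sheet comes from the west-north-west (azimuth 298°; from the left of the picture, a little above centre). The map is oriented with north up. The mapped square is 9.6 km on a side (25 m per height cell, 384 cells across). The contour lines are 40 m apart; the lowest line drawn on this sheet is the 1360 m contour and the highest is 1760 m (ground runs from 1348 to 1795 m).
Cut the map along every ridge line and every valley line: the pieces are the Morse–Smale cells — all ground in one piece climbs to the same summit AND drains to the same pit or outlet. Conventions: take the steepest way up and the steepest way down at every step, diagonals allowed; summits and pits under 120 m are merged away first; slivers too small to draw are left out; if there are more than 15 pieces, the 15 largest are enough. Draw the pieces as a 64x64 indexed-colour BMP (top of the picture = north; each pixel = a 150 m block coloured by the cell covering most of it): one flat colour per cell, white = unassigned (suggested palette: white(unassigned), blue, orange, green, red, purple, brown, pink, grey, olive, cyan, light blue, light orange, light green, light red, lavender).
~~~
<image width="64" height="64" href="data:image/bmp;base64,Qk12CAAAAAAAAHYAAAAoAAAAQAAAAEAAAAABAAQAAAAAAAAIAAATCwAAEwsAABAAAAAAAAAA////ALR3HwAOf/8ALKAsACgn1gC9Z5QAS1aMAMJ34wB/f38AIr28AM++FwDox64AeLv/AIrfmACWmP8A1bDFAKqqqqqqqlVVVVVTMzMzMzOZmZmZmZmZmZmZmZmZmZmZqqqqqqqqpVVVVTMzMzMzMzmZmZmZmZmZmZmZmZmZmZmqqqqqqqqlVVVVMzMzMzMzOZmZmZmZmZmZmZmZmZmZmaqqqqqqqqVVVVUzMzMzMzMzMzM5mZmZmZmZmZmZmZmZqqqqqqqqpVVVVVMzMzMzMzMzMzmZmZkiKZmZkiIpmZmqqqqqqqqqVVVVVTMzMzMzMzMzOZmZkiIimZkiIiIimaqqqqqqqqqlVVVVM1MzMzMzMAMzmZkiIiIiIiIiIiIiqqqqqqqqqqpVVVVVVTMzMzMAAzM5IiIiIiIiIiIiIiKqqqqqqqqqqqVVVVVVMzMzMzMzMzIiIiIiIiIiIiIiIlWqqqpVVaqqVVVVVVUDMzMzMzMzIiIiIiIiIiIiIiIiVVqqqlVVVapVVVVVVQAzMzMzMzIiIiIiIiIiIiIiIiJVVaqqVVVVVVVVVVVVADMzMzMzIiIiIiIhERESIiIiIlVVVapVVVVVVVVVVVUAMzMzMyIiIiIiIiEREREiIiIiVVVVVVVVVVVVVVVVVVVTMzMzIiIiIiIiIREREREiIiJVVVVVVVVVVVVVVVWFVVMzMzMiIi4iIiIhEREREREiIlVVVVVVVVVVVViIiIVVUzMzMiIiLu7u4iERERERERIiVVVVVVVVVVVViIiIhVVTMzMzIiIiIu7iIRERERERERFVVVVVVVVVVVWIiIiFVVMzMzMiIiIiIiIREREREREREVVVVVVVVVVVVYiIiIVVMzMzMCIiIiIiIRERERERERERVVVVVVVVVVVYiIiIhVMzMzACIiIiIiIRERERERERERFVVVVVWIiIhYiIiIiFMzMzAAIiIiIiIhEREREREREREVVVVVWIiIiIiIiIMzMzMzMAIiIiIiIiERERERERERERVVVVVYiIiIiIiIgzMzMzMwAiIiIiIiERERERERERERFVVVVVWIiIiIiDiDMzMzMzMCIiIiIiIREREREREREREVVVVVVYiIiIiIMzMzMzMzMzIiIiIiIRERERERERERERVVVVVViIiIiIiDMzMzMzMzMiIiIiIhERERERERERERFVVVVVVYiIiIiIMzMzMzMzMyIiIiIREREREREREREREbtVVVVVWIiIiIMzMzMzMzMzIiIiIRERERERERERERERu7tVVViIiDMzMzMzMzMzMzIiIiIRERERERERERERERG7u7u4iIiIMzMzMzMzMzMzMiIiIv8REREREREREREREbu7u7iIiIgzMzMzMzMzMzMiIiIv8RERERERERERERERu7u7uIiIgzMzMzMzMzMzMyIiIi/xERERERERERERERG7u7u4iIgzMzMzMzMzMzIiIiIiL/EREREREREREREREbu7u7uIgzMzMzMzMzMzIiIiIiIv8REREREREREREREdu7u7u7iDMzMzMzM0MzIiIiIiIiIREREREREREREREd27u7u7szMzMzNEREREQiIiIiIiIhERERERHd0REREd3bu7u7szMzMzNEREREQiIiIiIiIiERERERHd3d3d0d3du7u7szMzMzM0RERERCIiIiIiIiIRERERER3d0REd3d3MzMszMzMzM0REREREQiIiIiIiIhEREREREd0REREd3czMxEMzMzM0RERERERCIiIiIiIhERERERERERERERERzMzERDMzM0REREREREIiIiIiIhERERERERERERERERHMzMREQzREREREREREQiIiIiIhEREREREREREREREREczMxEREREREREREREIiIiIiIiERERERERERERERERERzMzEREREREREREREQiIiIiIiIRERERERERERERERERHMzMxEREREREREREREIiIiIiIiEREREREREREREREREczMzEREREREREREREQiIiIiIiIhERERERERERERERERzMzEREREREREREREREIiIiIiIiERERERERERERERERHMzMRERERERERERERERCIiIiIRIREREREREREREREREczMxEREREREREREREREIiIiIRERERERERERERERERERzMxEREREREREREREREQiIiIhERERERERERERERERERHMzEREREREREREREREQiIiIhERERERERERERERAREREczMREZmZGRERERERERCIiIiERERERERERERERAAERERzMxmZmZmZmZEREREREIiIiIhERERERcREREREAARERFmZmZmZmZmZmREREREQiIiIiIRERERd3ERERERABEREWZmZmZmZmZmZERERERCIiIiIiEXd3d3dxERERERERERZmZmZmZmZmZmREREREIiIiIiInd3d3d3cRERERERERFmZmZmZmZmZmZkREREQiIiIiIid3d3d3d3cREREREREWZmZmZmZmZmZmZEREREIiIiIiJ3d3d3d3d3ERERERERZmZmZmZmZmZmZkREREQiIiIiJ3d3d3d3d3d3cREREXdmZmZmZmZmZmZmZERERCIiIiInd3d3d3d3d3dxF3cXd2ZmZmZmZmZmZmZmREREQiIiInd3d3d3d3d3d3d3d3d3ZmZmZmZmZmZmZmZEREREIiIid3d3d3d3d3d3d3d3d3dmZmZmZmZmZmZmZkRERERCIiJ3d3d3d3d3d3d3d3d3d2ZmZmZmZmZmZmZkREREREIiInd3d3d3d3d3d3d3d3d3"/>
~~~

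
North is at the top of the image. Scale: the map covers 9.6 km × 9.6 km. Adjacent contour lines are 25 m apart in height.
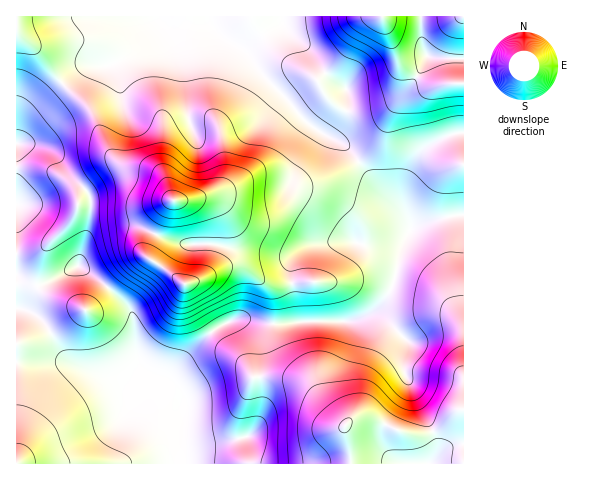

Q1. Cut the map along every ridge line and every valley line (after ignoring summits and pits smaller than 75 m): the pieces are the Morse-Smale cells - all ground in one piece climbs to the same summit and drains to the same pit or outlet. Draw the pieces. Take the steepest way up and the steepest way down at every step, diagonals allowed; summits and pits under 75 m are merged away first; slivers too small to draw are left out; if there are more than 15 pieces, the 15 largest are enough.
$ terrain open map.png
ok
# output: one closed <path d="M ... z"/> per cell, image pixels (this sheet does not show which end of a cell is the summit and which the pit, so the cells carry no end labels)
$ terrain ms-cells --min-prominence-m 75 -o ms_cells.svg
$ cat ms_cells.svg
<path d="M281 16l-265 1 1 447 164 0 0-36 4-29-6-10-11-11 39-42 13-10 15-7 14 0 18 5 87-4 20-9 13-14 8-19 7-32 8-16 0-6-4-9-31-30-21-30-12-12-31-17-48-50-12-19-12-10 6-1 34-22 3-3z"/><path d="M463 214l-36 7-17 8-8 17-7 32-8 19-13 14-13 7-13 4-51 0-12 2-18 0-18-5-14 0-15 7-13 10-39 42 11 11 6 10-4 29 1 35 281 1z"/><path d="M463 16l-180 0-1 5-3 3-34 22-6 1 12 10 12 19 48 50 31 17 12 12 21 30 27 25 9 18 16-7 37-7z"/>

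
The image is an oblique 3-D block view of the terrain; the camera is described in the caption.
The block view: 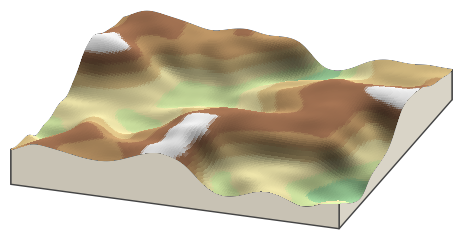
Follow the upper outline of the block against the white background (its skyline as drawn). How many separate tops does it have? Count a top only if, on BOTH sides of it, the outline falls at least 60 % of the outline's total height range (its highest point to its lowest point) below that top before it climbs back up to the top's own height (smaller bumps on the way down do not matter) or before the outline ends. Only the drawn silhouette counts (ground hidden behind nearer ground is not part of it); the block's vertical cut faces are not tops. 0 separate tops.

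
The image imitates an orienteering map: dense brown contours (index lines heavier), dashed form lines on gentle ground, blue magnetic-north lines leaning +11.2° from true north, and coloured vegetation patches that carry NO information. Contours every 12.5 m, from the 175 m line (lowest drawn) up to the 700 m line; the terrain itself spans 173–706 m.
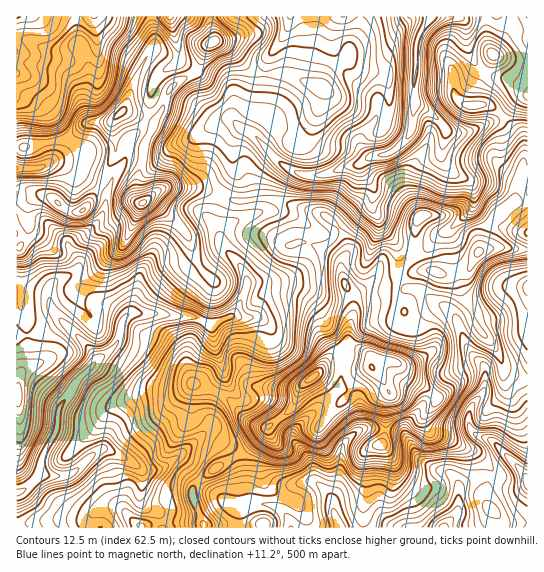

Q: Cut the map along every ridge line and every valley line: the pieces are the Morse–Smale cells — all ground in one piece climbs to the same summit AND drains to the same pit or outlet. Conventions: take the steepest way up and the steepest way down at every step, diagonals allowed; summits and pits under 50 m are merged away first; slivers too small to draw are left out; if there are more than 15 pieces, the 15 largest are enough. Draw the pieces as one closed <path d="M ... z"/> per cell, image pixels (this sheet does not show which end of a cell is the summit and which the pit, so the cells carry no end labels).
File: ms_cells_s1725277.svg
<path d="M527 16l-236 0-6 18-18 27-4 49-12 23-9-4-6 6-4 11 1 28-12 15-1 5 17 7 18-2 22 1 44 13 10 7 10 11 6 12 1 7-7 12 0 11 3 9 7 11 11-4 12-12 16 3 31-9 13 0 9 4 24-4 14-24 8-24 26-22 6-22 7-2z"/><path d="M255 285l-8 1-11 25-6 6-19 8-20-9-62-3-4 4-8-8-11-5-11 1-15 13-8 12 19 20 5 8 0 4-20 20-16 24-3 21-14 28-3 19-17 17-7 2 1 35 187-1-12-32 4-12 23-18 28-16 24-25 12-8 10-10 7-19 6-6 17-10 18 1 4-13-12-18-10-24-16-17-16-8-28-3z"/><path d="M125 111l-13 11 4 21-1 12-15 32-18 24-13 0-18-14-8-2-16 5-11 1 0 89 30 3 3 4 4 14 18 18 14-16 14-9 14 3 12 10 4-4 62 3 20 9 19-8 6-6 8-16 3-17-7-13-16-16-5-16-7-11 7-28-18-6-32-1-14 5-13 11-5-8 0-18 6-15 1-16 9-19 0-4z"/><path d="M329 371l-10 1-13 9-6 6-7 19-22 18-24 25-28 16-23 18-4 12 13 33 158-1 0-18 4-16-3-38 6-7 9-3 4-3 2-12-11-2-15 2 1-16-4-16-5-5-12-6 2-6 0-9z"/><path d="M434 271l-20 1-24 8-16-3-12 12-8 4-4-1-1 2 4 2 12-5 17 1 5-3 18 0-12 24 2 10 8 5 10 0 5-3 13-14 7-4 8 0 9 8 14 36 15 15-9-2-28 12-14 17 4 6-13 18 1 8 9 10 15 4 26 13 14 14 3 9-8 23 3 7 12 12 2 10 26 1 1-147-9-2-16-10 0-6-6-12-20-24-20-48-6-4-8 0z"/><path d="M170 16l-76 0-1 6 4 15-1 10-25 12-20 0-34-7-1 94 13 1 34-7 10-4 14-13 20 0 16-12 20 6 8 4 3 4 15-35 9-9 15-6 4-5-17-9z"/><path d="M433 393l-26 32-1 12-7-5-13-1-3 11-4 3-9 3-5 5-1 13 3 27-4 16 0 19 138-1-2-10-12-12-3-7 8-23-3-9-14-14-26-13-15-4-7-8-3-10 13-18z"/><path d="M222 195l-3 0-7 27 7 11 5 16 20 22 3 13 42 0 20 5 20 10 22-2-10-24 0-11 7-12-1-7-6-12-10-11-10-7-44-13-22-1-18 2z"/><path d="M198 71l-20 10-9 9-6 19-18 33-2 20-6 15 0 18 5 8 13-11 14-5 32 1 18 7 2-6 12-15-1-28 4-11 7-6-11-11 0-27-11-11z"/><path d="M63 323l-4 0-6 5-16 7-21 2 1 155 6-1 17-17 3-19 14-28 3-21 16-24 20-20 0-4-5-8z"/><path d="M405 289l-18 0-5 3-17-1-14 5 2 19-5 18 0 10 19 10 5 5 1 6 8-4 16 3 13 16 23 14 18-20 30-10-12-12-14-36-9-8-11 1-17 17-5 3-10 0-8-4-2-3 2-14z"/><path d="M514 248l-24 0-9 3-14 20-14 2-1 2 7 7 18 45 20 24 6 12 0 6 16 10 8 1 1-130z"/><path d="M111 121l-24 2-14 13-10 4-34 7-12 0-1 42 11 0 22 7 20 15 13 0 18-24 16-36z"/><path d="M290 16l-79 1 4 24-8 6-10 23 24 10 8 7 4 8-1 23 9 10 10 5 12-23 4-49 18-27 4-9z"/><path d="M93 16l-76 0-1 35 25 6 30 2 20-8 5-4 1-4z"/>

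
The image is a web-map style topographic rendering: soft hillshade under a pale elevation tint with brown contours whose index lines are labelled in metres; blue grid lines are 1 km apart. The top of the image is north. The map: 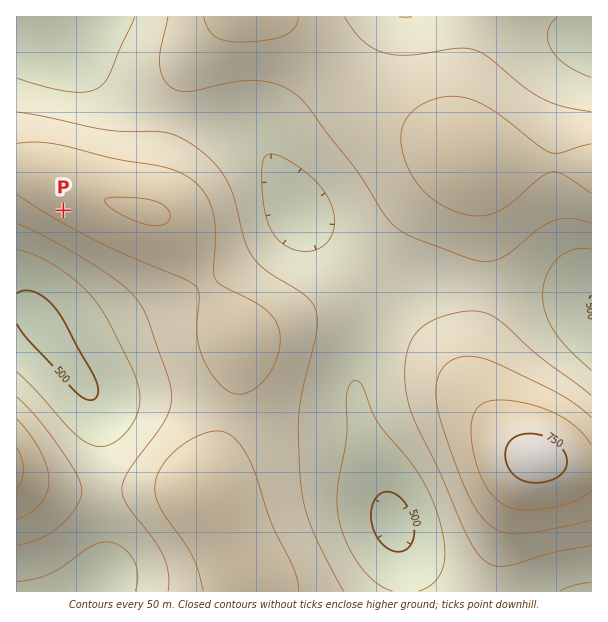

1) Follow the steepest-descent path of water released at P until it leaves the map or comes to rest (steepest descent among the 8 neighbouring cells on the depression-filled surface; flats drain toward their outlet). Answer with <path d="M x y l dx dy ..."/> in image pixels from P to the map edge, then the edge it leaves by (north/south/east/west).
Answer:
<path d="M63 210l-31 32 0 54-2 0-13 13"/>
exit: west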